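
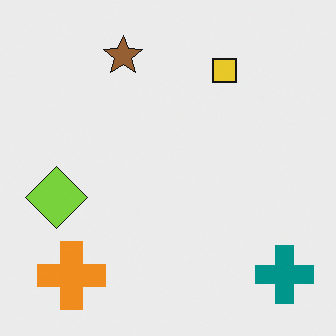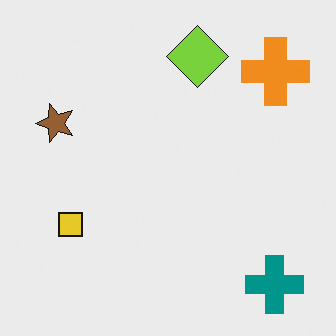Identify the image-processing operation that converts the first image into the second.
It was transposed (reflected across the top-left ↔ bottom-right diagonal).

Shapes have swapped their row and column positions — what was in the top-right is now in the bottom-left — a diagonal reflection.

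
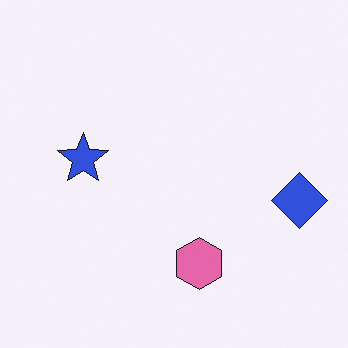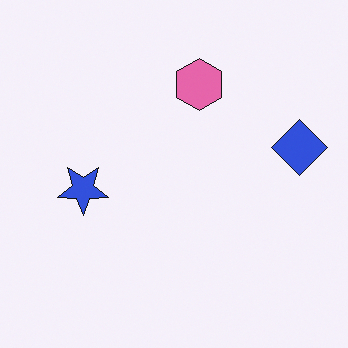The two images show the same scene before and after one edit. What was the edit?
The transformation is: flipped vertically (top ↔ bottom).

The pink hexagon is in the bottom of the first image and the top of the second — shapes on opposite sides of the horizontal midline have swapped in a mirror flip.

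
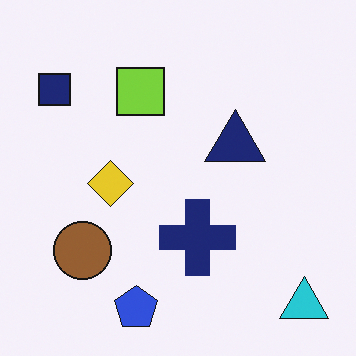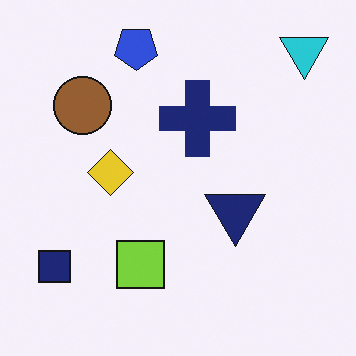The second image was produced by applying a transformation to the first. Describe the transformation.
It was flipped vertically (top ↔ bottom).

The blue pentagon is in the bottom of the first image and the top of the second — shapes on opposite sides of the horizontal midline have swapped in a mirror flip.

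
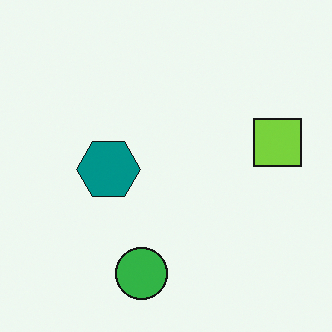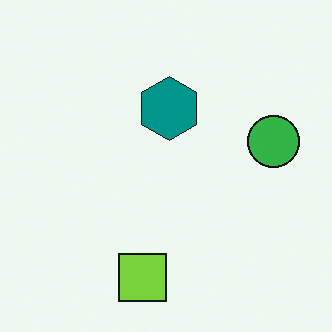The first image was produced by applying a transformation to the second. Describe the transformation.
This is the original image transposed (reflected across the top-left ↔ bottom-right diagonal).

Shapes have swapped their row and column positions — what was in the top-right is now in the bottom-left — a diagonal reflection.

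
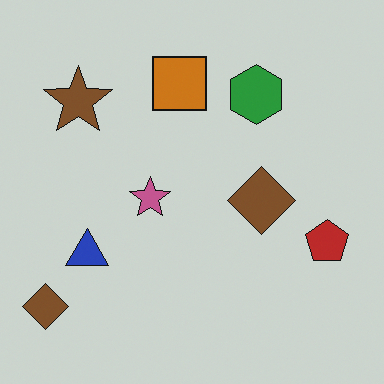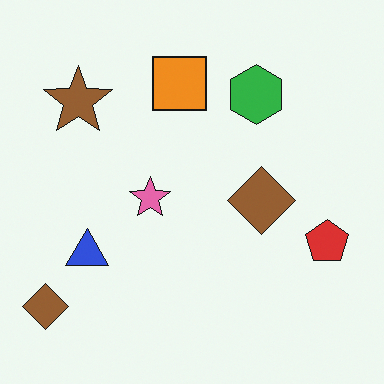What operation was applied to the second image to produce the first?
The image was slightly darkened.

Every pixel — background and shapes alike — is uniformly darkened.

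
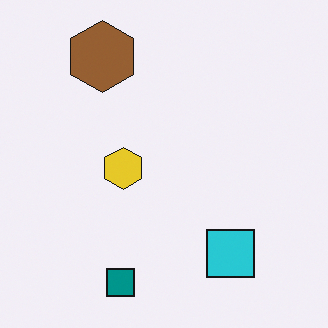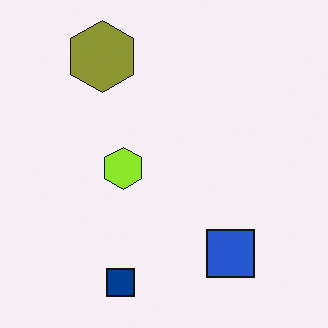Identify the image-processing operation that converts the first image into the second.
This is the original image hue-shifted slightly.

Every shape's color has rotated by the same amount around the hue wheel — a uniform hue shift.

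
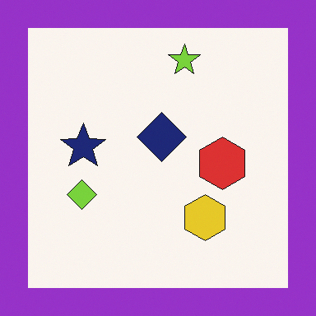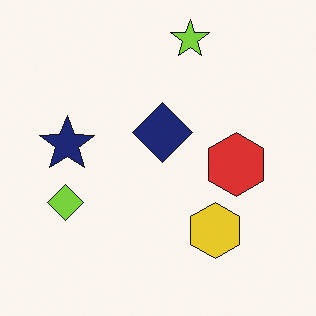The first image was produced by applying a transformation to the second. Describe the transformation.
The transformation is: framed with a purple border.

A solid purple frame runs around the edge of the first image, with the content slightly shrunk inside it.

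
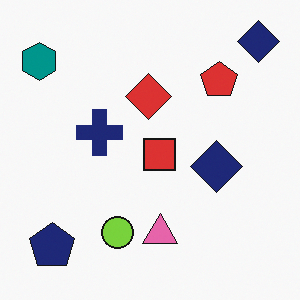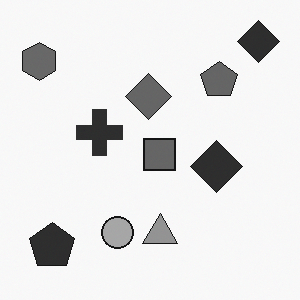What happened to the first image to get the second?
Converted to grayscale.

All color is removed — every shape is now a shade of grey.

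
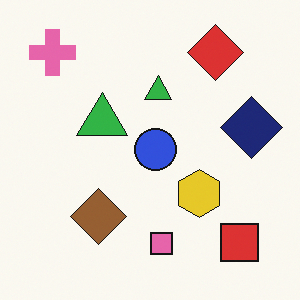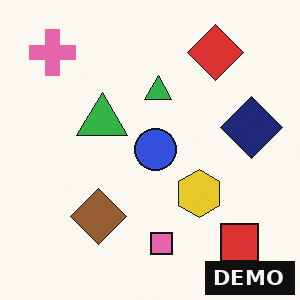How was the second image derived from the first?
The image was watermarked with the text "DEMO" in the lower-right corner.

A dark label reading "DEMO" appears in the lower-right corner.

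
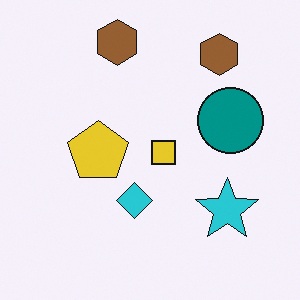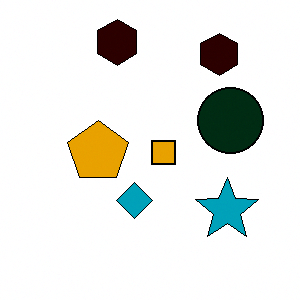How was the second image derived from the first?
Boosted in contrast.

Tones are pushed away from mid-grey across the whole image — a global contrast change.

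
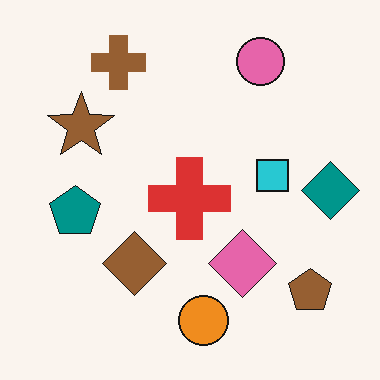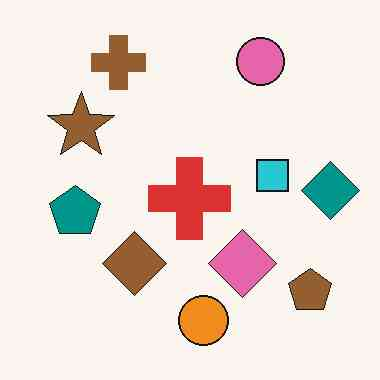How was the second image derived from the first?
The image was JPEG-compressed with visible artifacts.

Blocky 8×8 compression artifacts appear around shape edges and the flat background shows ringing — characteristic JPEG degradation.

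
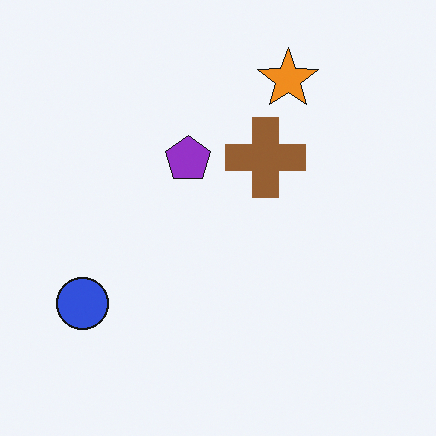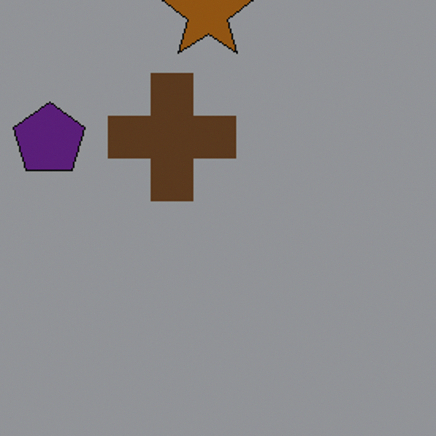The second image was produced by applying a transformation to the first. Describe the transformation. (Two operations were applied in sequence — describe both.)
Cropped to a modestly smaller region and rescaled, then noticeably darkened.

The visible shapes are larger and the field of view is narrower; shapes near the original edges may be partly or wholly outside the frame — a crop-and-rescale. Every pixel — background and shapes alike — is uniformly darkened.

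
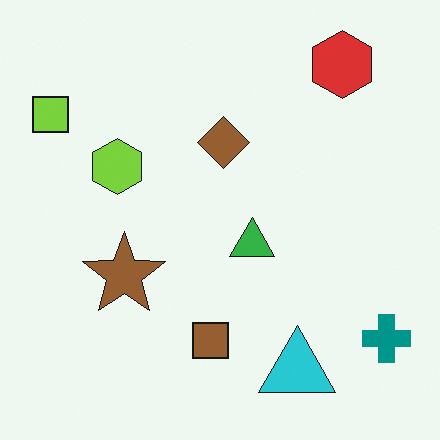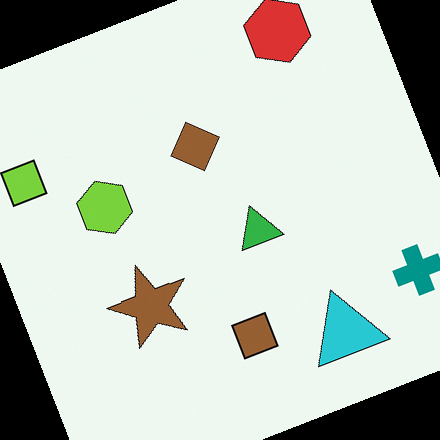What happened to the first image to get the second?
The image was rotated counter-clockwise by a moderate amount.

Every shape is tilted by the same angle and the image corners show triangular fill wedges — a whole-image rotation by a non-right angle.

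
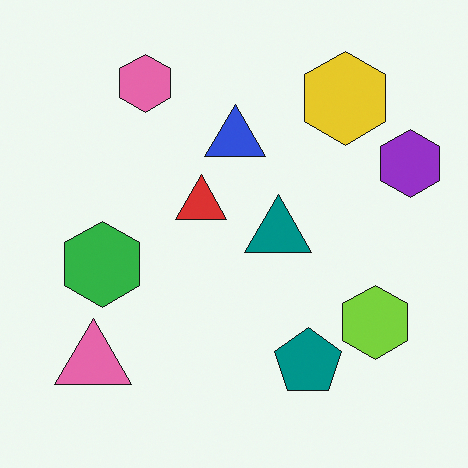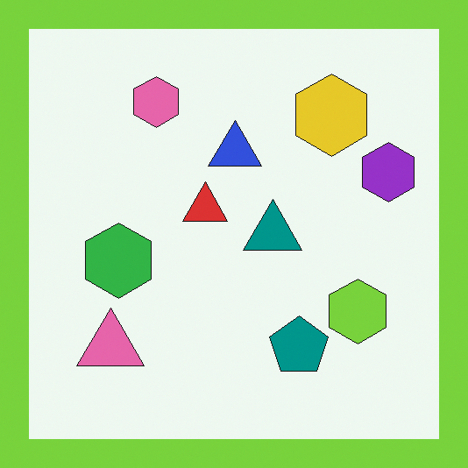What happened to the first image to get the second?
It was framed with a lime border.

A solid lime frame runs around the edge of the second image, with the content slightly shrunk inside it.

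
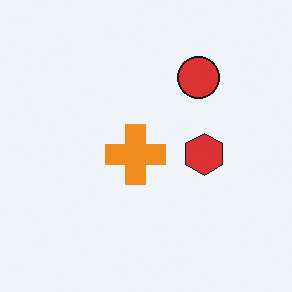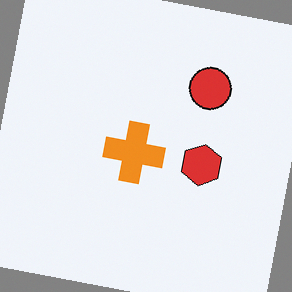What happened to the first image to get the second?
The transformation is: rotated clockwise by a slight angle.

Every shape is tilted by the same angle and the image corners show triangular fill wedges — a whole-image rotation by a non-right angle.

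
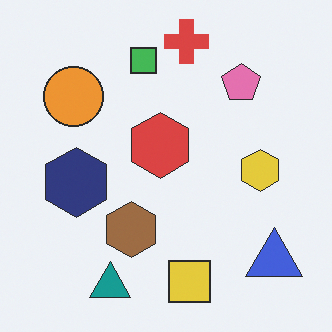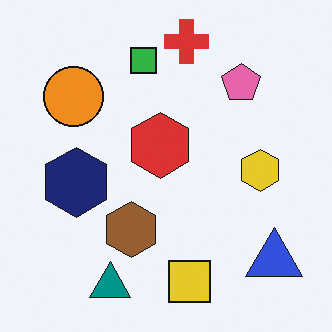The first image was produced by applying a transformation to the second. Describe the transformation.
The first image is the second given slightly reduced contrast.

Tones are pushed toward mid-grey across the whole image — a global contrast change.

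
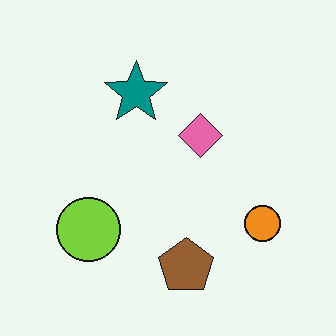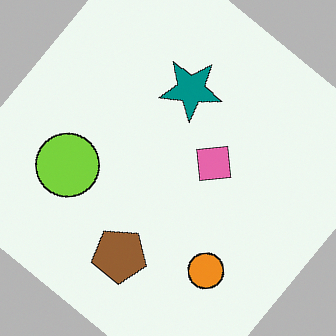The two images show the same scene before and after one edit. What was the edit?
This is the original image rotated clockwise by a large amount — several tens of degrees.

Every shape is tilted by the same angle and the image corners show triangular fill wedges — a whole-image rotation by a non-right angle.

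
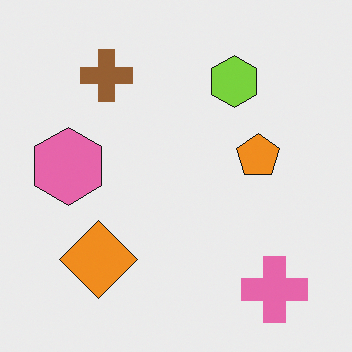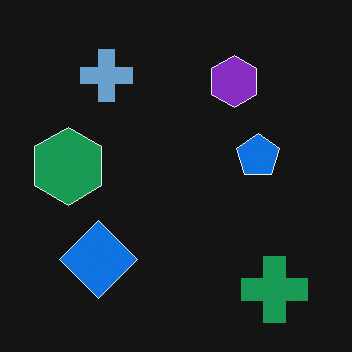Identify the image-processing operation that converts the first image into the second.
Color-inverted (negative).

The light background has become dark and every shape's color is its complement — a photographic negative.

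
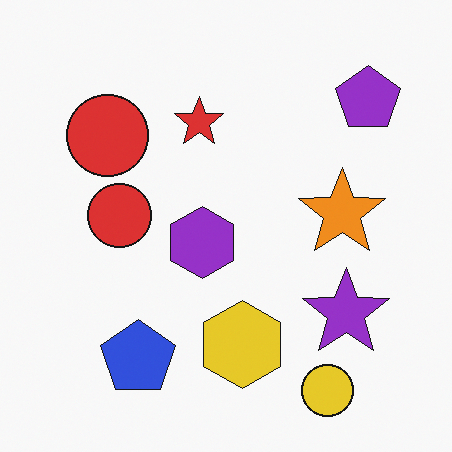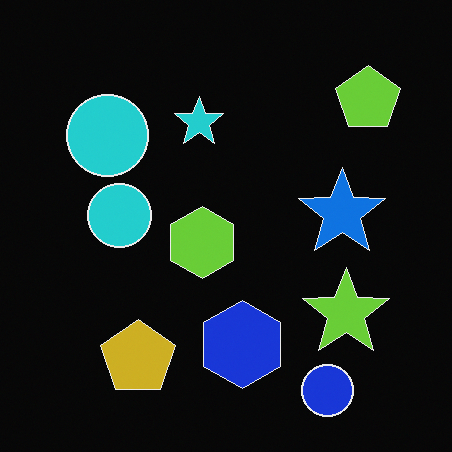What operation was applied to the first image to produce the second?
The transformation is: color-inverted (negative).

The light background has become dark and every shape's color is its complement — a photographic negative.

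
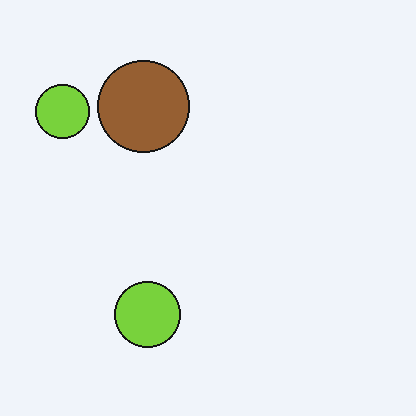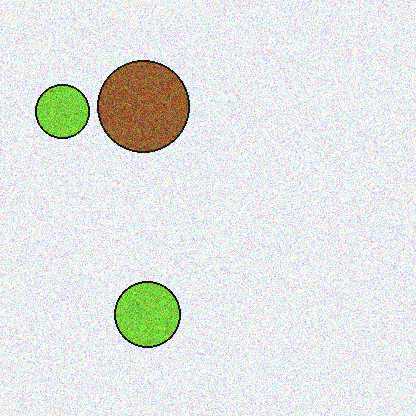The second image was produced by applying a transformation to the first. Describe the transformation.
The second image is the first degraded with a thick layer of grain.

Random speckle covers the whole image, including the flat background.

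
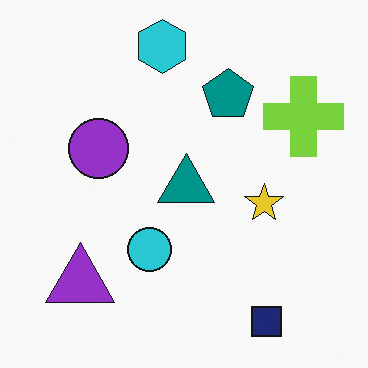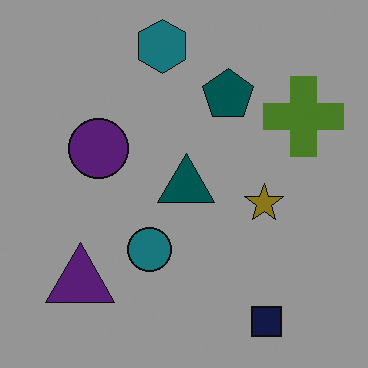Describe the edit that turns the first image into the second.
This is the original image noticeably darkened.

Every pixel — background and shapes alike — is uniformly darkened.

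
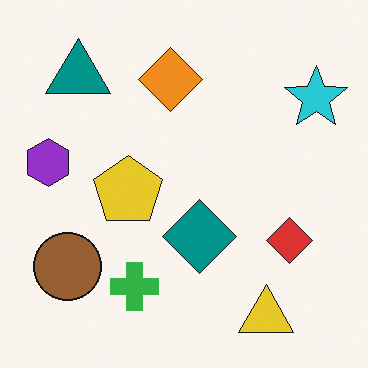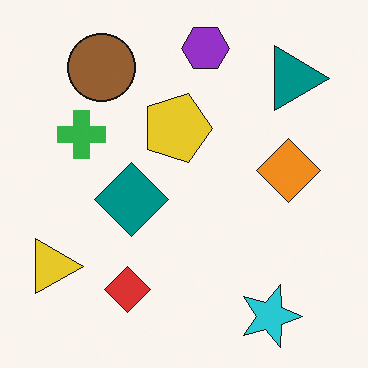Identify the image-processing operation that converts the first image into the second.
It was rotated 90° clockwise.

The cyan star sits in the top-right of the first image and the bottom-right of the second — consistent with a whole-image 90° clockwise rotation.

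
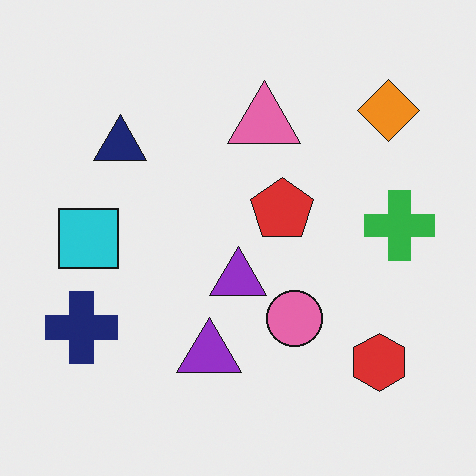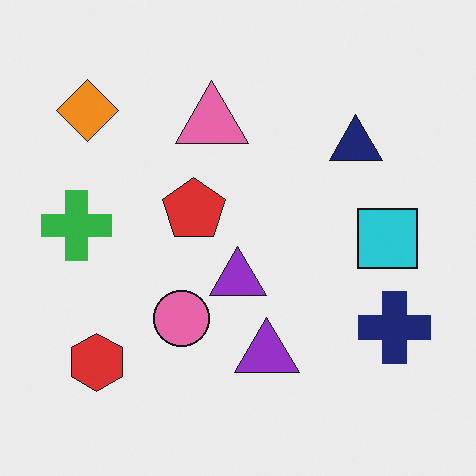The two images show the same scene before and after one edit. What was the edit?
Flipped horizontally (left ↔ right).

The green cross is in the right of the first image and the left of the second — shapes on opposite sides of the vertical midline have swapped in a mirror flip.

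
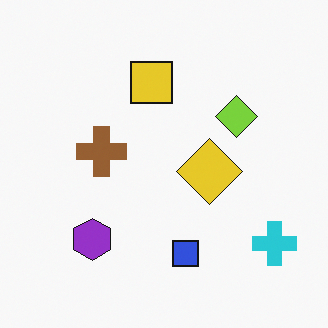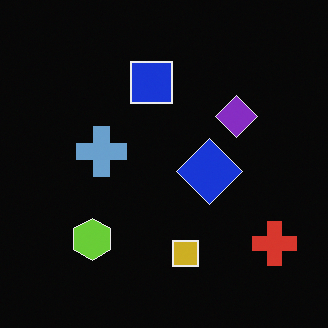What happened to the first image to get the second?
This is the original image color-inverted (negative).

The light background has become dark and every shape's color is its complement — a photographic negative.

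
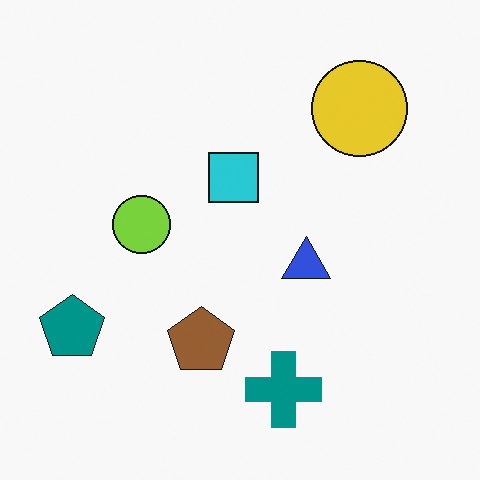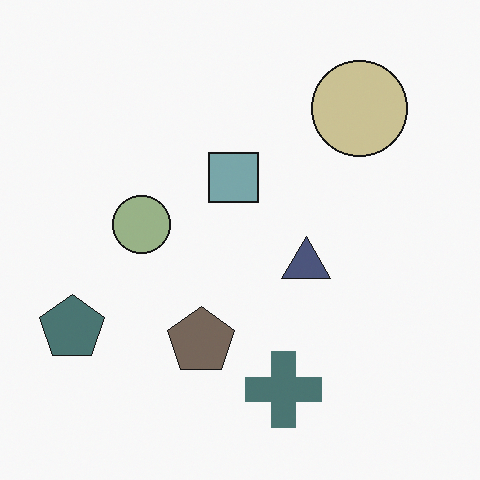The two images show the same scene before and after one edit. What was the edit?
The second image is the first made much more muted (saturation change).

All colors are more muted and greyish — a global saturation change.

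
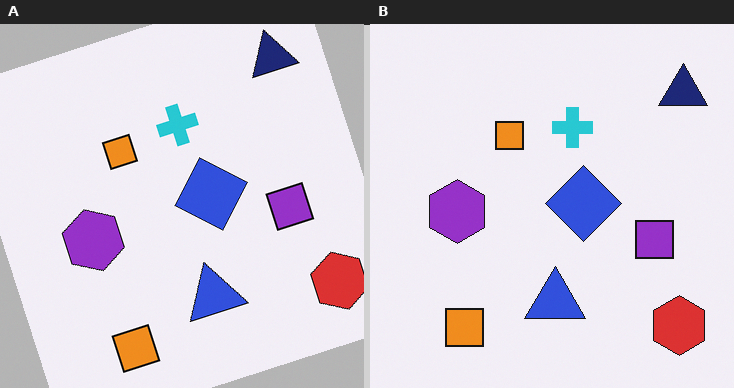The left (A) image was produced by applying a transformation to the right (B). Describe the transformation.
This is the original image rotated counter-clockwise by a moderate amount.

Every shape is tilted by the same angle and the image corners show triangular fill wedges — a whole-image rotation by a non-right angle.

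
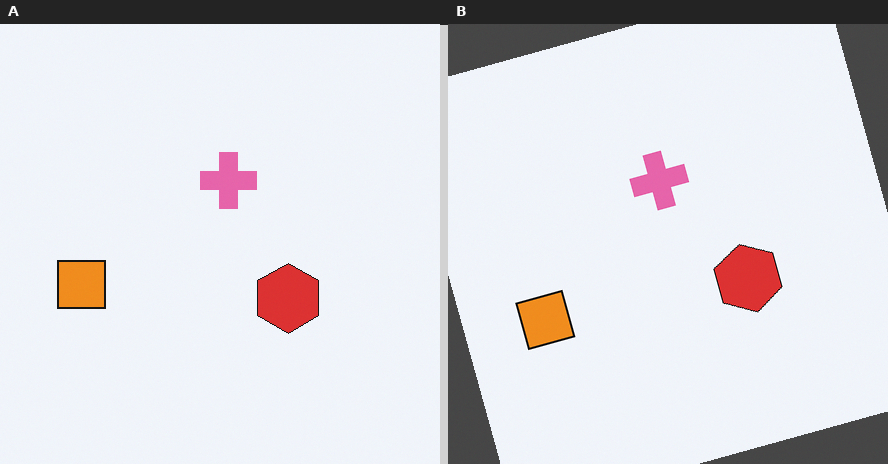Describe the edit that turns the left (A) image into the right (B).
It was rotated counter-clockwise by a clearly visible amount.

Every shape is tilted by the same angle and the image corners show triangular fill wedges — a whole-image rotation by a non-right angle.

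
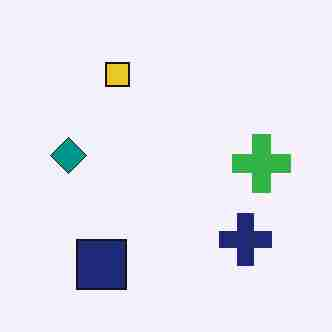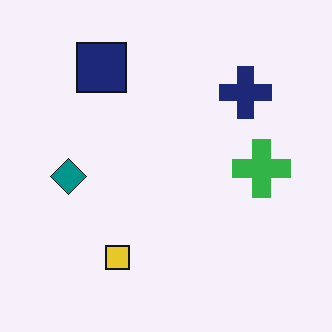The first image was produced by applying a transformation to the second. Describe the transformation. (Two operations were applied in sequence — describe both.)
The first image is the second flipped vertically (top ↔ bottom), then degraded with heavy JPEG compression.

The navy square is in the top-left of the second image and the bottom-left of the first — shapes on opposite sides of the horizontal midline have swapped in a mirror flip. Blocky 8×8 compression artifacts appear around shape edges and the flat background shows ringing — characteristic JPEG degradation.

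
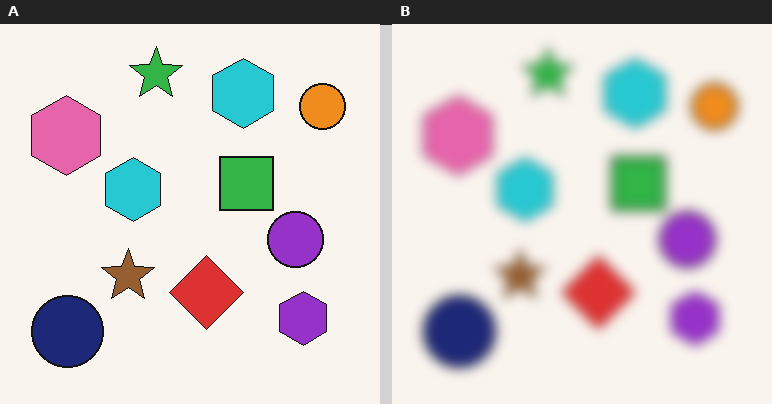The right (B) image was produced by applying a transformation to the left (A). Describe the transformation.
The transformation is: heavily blurred.

Shape edges and outlines are uniformly softened across the whole image.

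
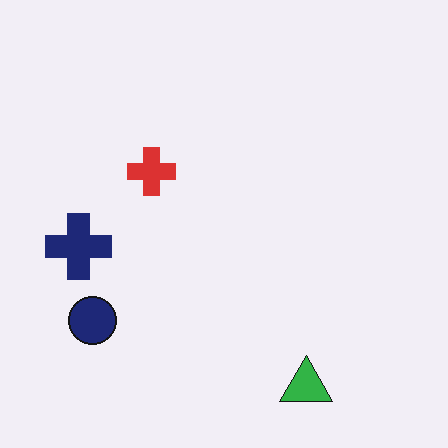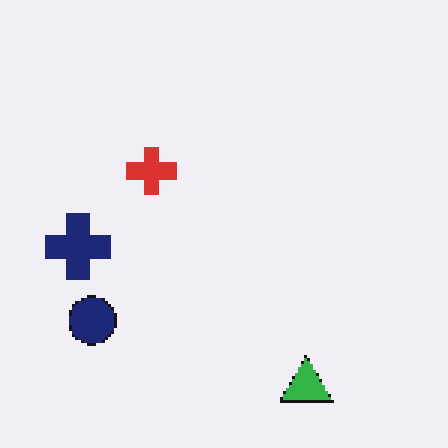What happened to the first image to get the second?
The image was lightly pixelated (a mild mosaic effect).

Shapes are reduced to large square blocks; fine edges and outlines are lost — a downscale-then-upscale (mosaic) effect.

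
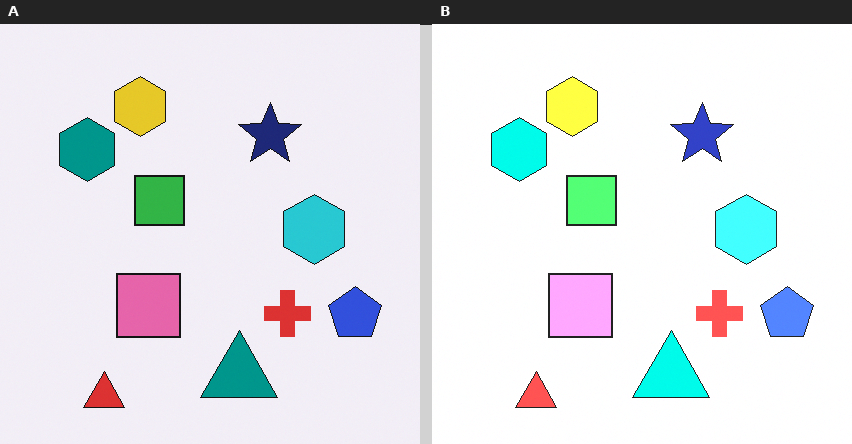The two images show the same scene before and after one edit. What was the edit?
It was substantially brightened.

Every pixel — background and shapes alike — is uniformly brightened.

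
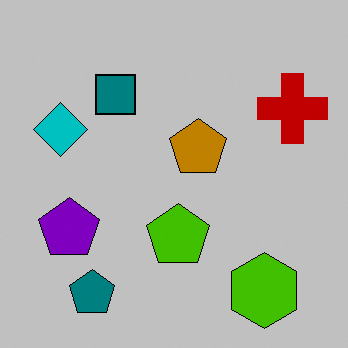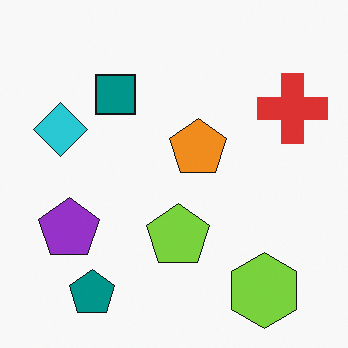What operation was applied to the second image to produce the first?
Aggressively posterized.

Each flat color has snapped to a coarser quantized level — most visibly, the near-white background has dropped to a flat grey.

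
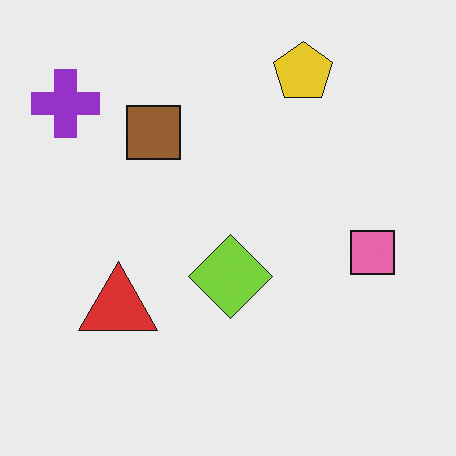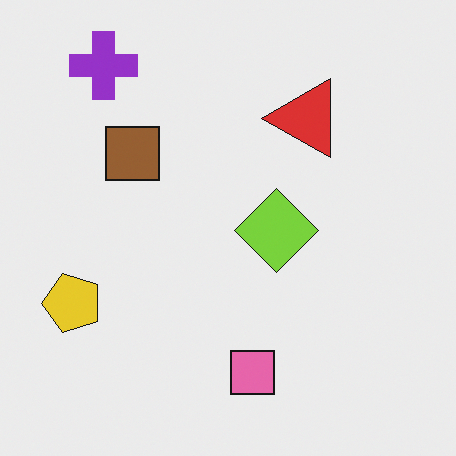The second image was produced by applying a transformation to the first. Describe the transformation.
The second image is the first transposed (reflected across the top-left ↔ bottom-right diagonal).

Shapes have swapped their row and column positions — what was in the top-right is now in the bottom-left — a diagonal reflection.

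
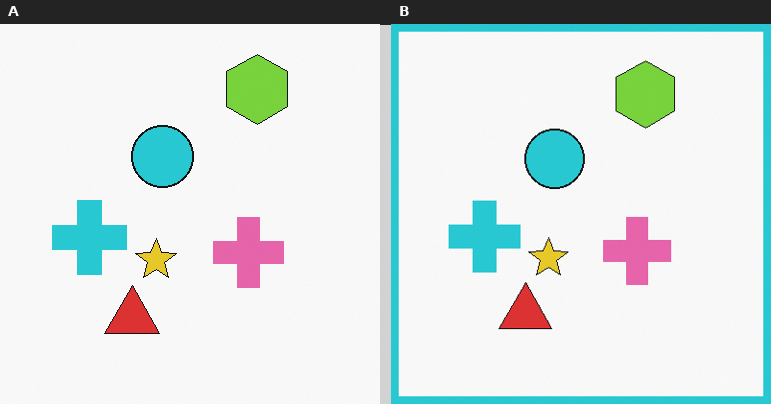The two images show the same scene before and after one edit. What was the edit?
Framed with a cyan border.

A solid cyan frame runs around the edge of the right (B) image, with the content slightly shrunk inside it.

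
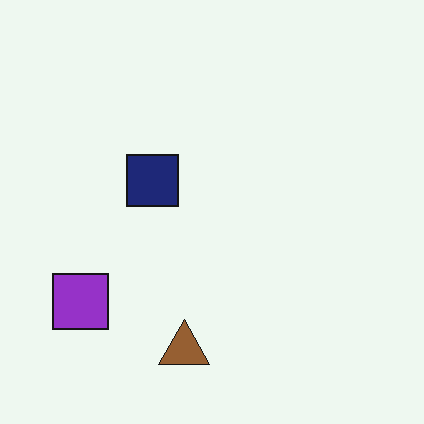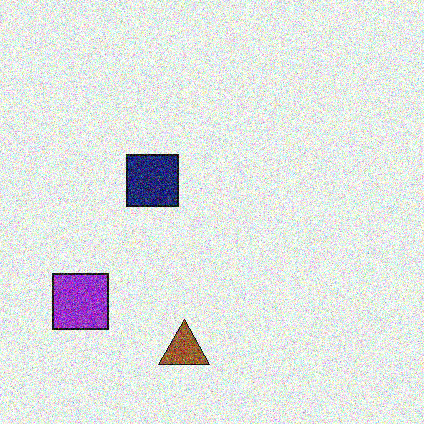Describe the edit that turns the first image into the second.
Degraded with a thick layer of grain.

Random speckle covers the whole image, including the flat background.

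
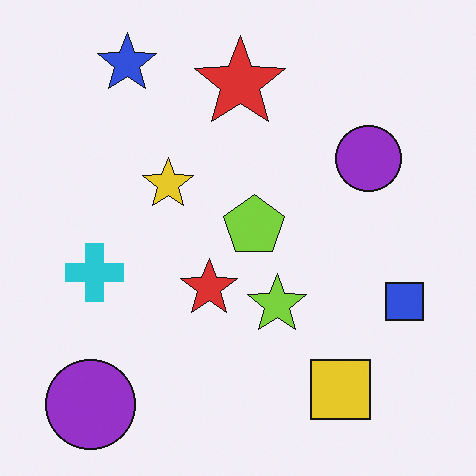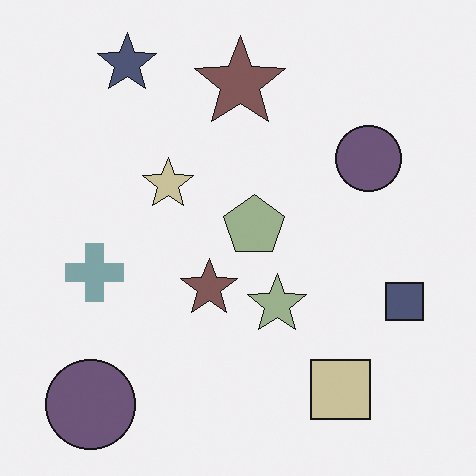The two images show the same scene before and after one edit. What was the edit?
It was heavily desaturated.

All colors are more muted and greyish — a global saturation change.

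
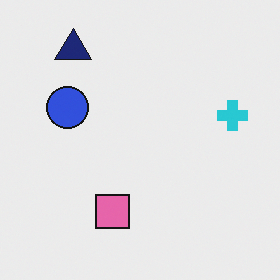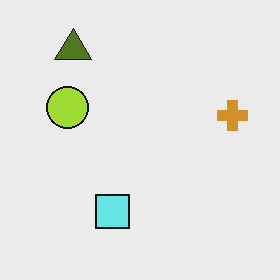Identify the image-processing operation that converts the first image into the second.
The image was hue-shifted by a large amount.

Every shape's color has rotated by the same amount around the hue wheel — a uniform hue shift.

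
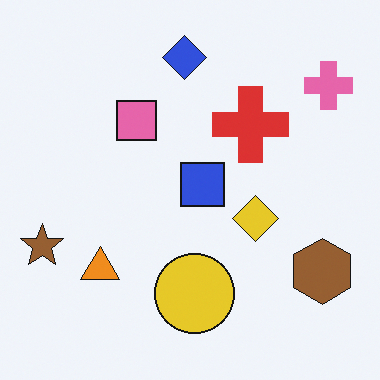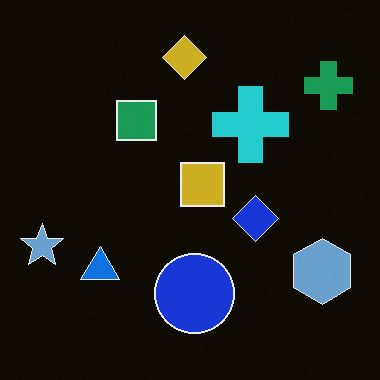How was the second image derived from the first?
This is the original image color-inverted (negative).

The light background has become dark and every shape's color is its complement — a photographic negative.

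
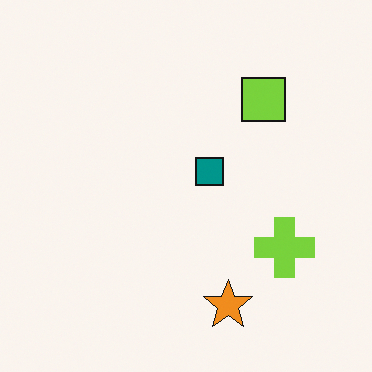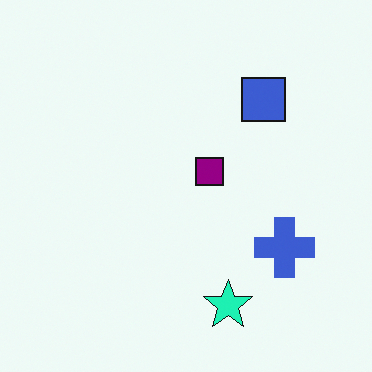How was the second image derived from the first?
This is the original image hue-shifted noticeably.

Every shape's color has rotated by the same amount around the hue wheel — a uniform hue shift.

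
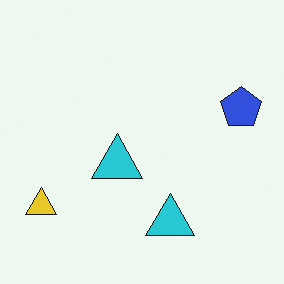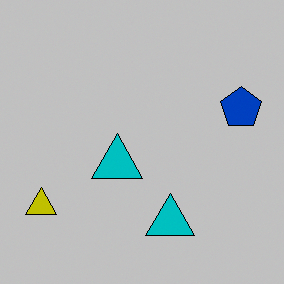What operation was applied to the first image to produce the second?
The second image is the first heavily posterized to just a handful of flat colors.

Each flat color has snapped to a coarser quantized level — most visibly, the near-white background has dropped to a flat grey.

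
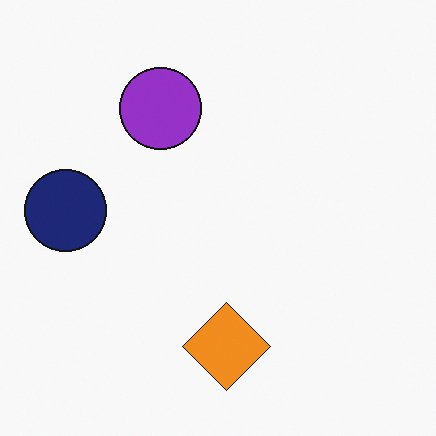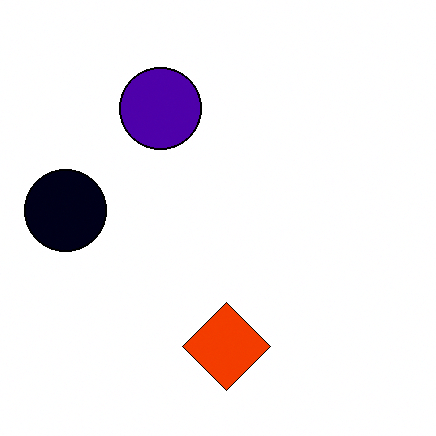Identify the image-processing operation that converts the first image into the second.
It was boosted in contrast.

Tones are pushed away from mid-grey across the whole image — a global contrast change.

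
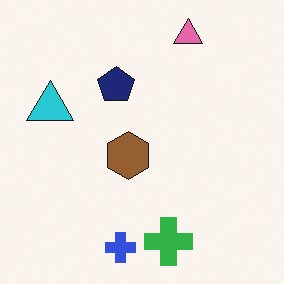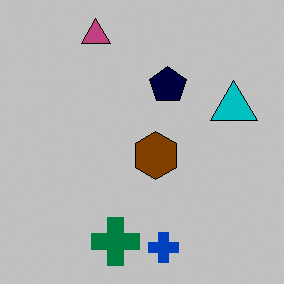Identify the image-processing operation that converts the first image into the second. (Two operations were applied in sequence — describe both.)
The second image is the first aggressively posterized, then flipped horizontally (left ↔ right).

Each flat color has snapped to a coarser quantized level — most visibly, the near-white background has dropped to a flat grey. The cyan triangle is in the left of the first image and the right of the second — shapes on opposite sides of the vertical midline have swapped in a mirror flip.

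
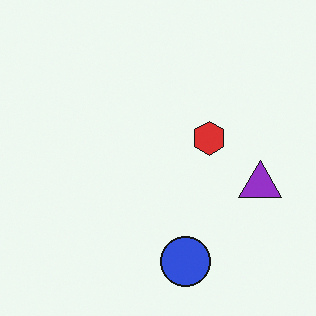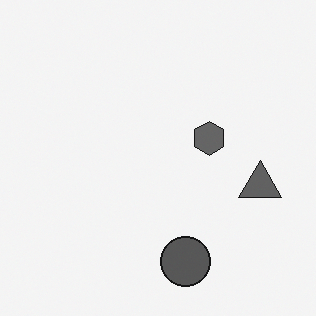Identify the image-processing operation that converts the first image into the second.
Converted to grayscale.

All color is removed — every shape is now a shade of grey.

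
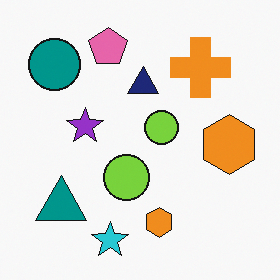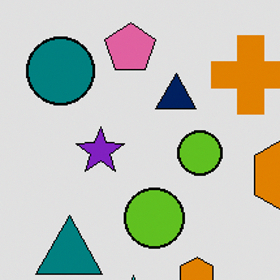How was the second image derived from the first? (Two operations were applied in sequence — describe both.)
The second image is the first moderately posterized, then cropped to a modestly smaller region and rescaled.

Each flat color has snapped to a coarser quantized level — most visibly, the near-white background has dropped to a flat grey. The visible shapes are larger and the field of view is narrower; shapes near the original edges may be partly or wholly outside the frame — a crop-and-rescale.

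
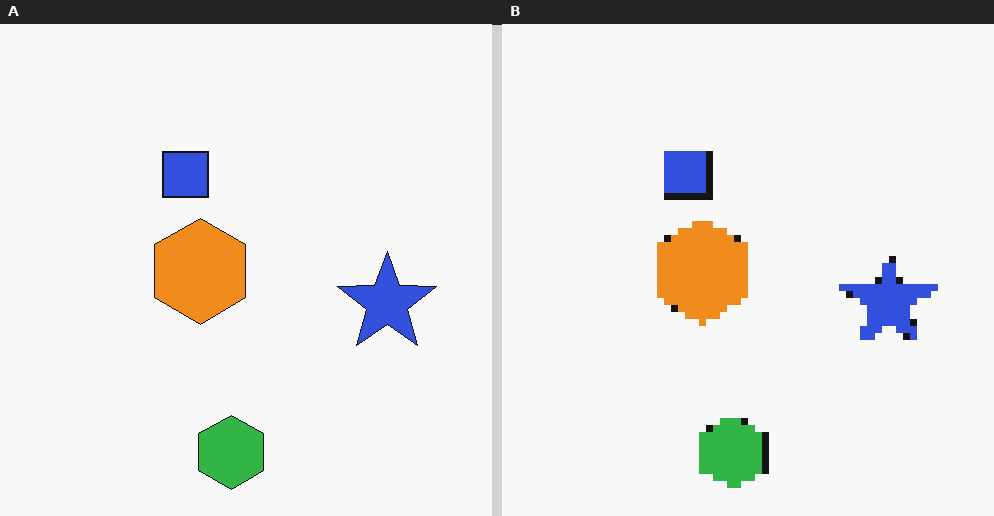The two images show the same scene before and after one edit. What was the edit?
This is the original image pixelated into visible square blocks.

Shapes are reduced to large square blocks; fine edges and outlines are lost — a downscale-then-upscale (mosaic) effect.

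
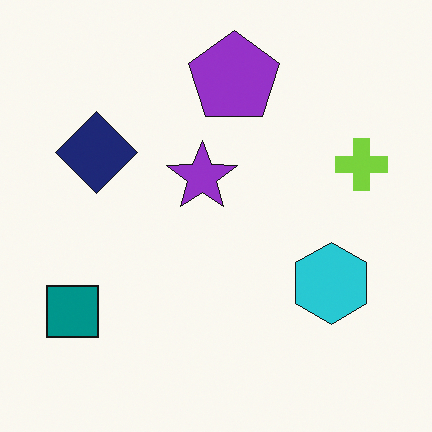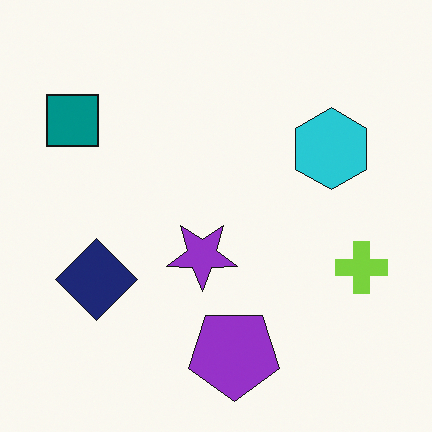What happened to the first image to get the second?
This is the original image flipped vertically (top ↔ bottom).

The purple pentagon is in the top of the first image and the bottom of the second — shapes on opposite sides of the horizontal midline have swapped in a mirror flip.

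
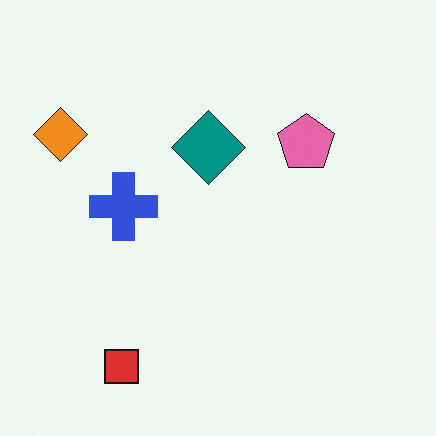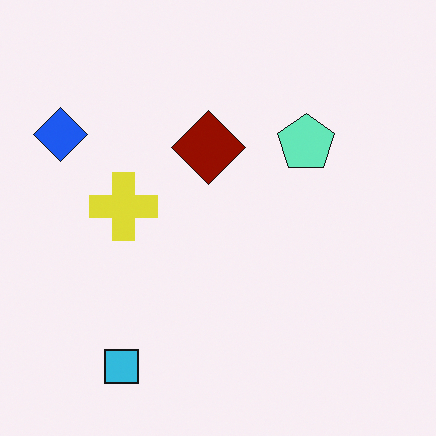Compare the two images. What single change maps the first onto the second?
This is the original image hue-shifted through roughly half the color wheel.

Every shape's color has rotated by the same amount around the hue wheel — a uniform hue shift.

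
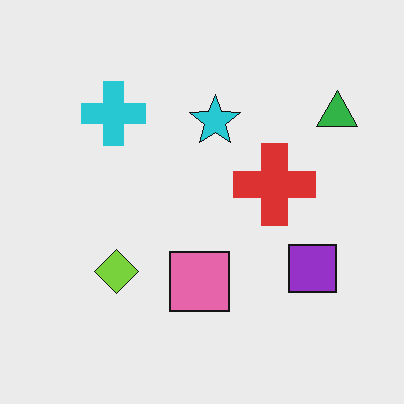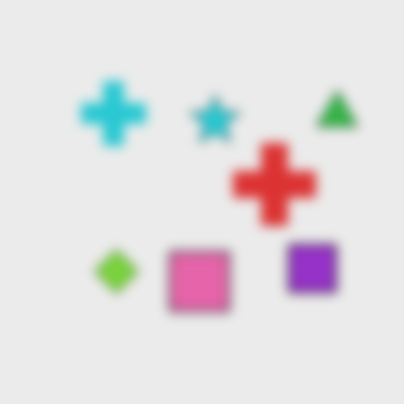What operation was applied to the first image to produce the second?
It was heavily blurred.

Shape edges and outlines are uniformly softened across the whole image.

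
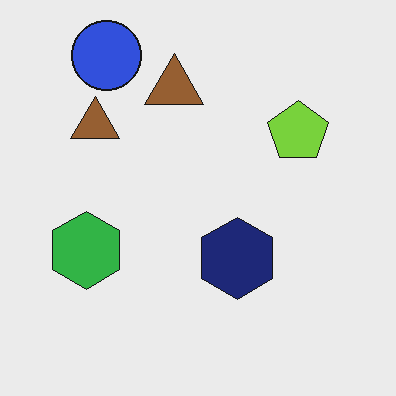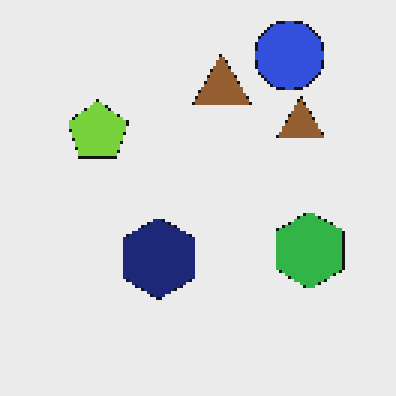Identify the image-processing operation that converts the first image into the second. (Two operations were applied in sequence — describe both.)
Flipped horizontally (left ↔ right), then lightly pixelated (a mild mosaic effect).

The green hexagon is in the left of the first image and the right of the second — shapes on opposite sides of the vertical midline have swapped in a mirror flip. Shapes are reduced to large square blocks; fine edges and outlines are lost — a downscale-then-upscale (mosaic) effect.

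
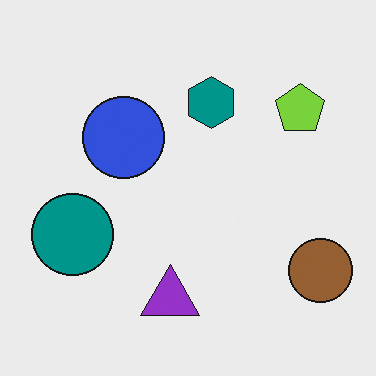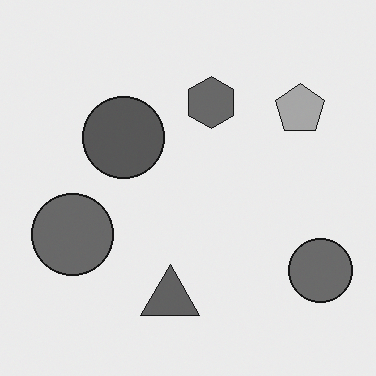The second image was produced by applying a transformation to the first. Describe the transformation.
This is the original image converted to grayscale.

All color is removed — every shape is now a shade of grey.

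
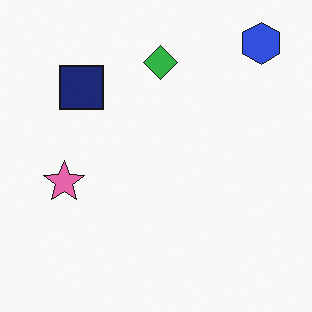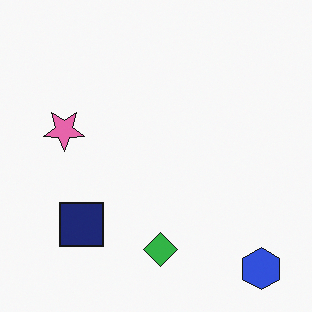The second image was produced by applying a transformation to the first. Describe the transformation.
The second image is the first flipped vertically (top ↔ bottom).

The blue hexagon is in the top-right of the first image and the bottom-right of the second — shapes on opposite sides of the horizontal midline have swapped in a mirror flip.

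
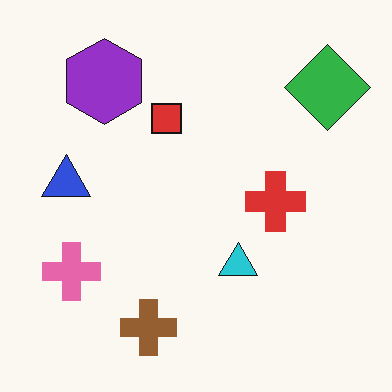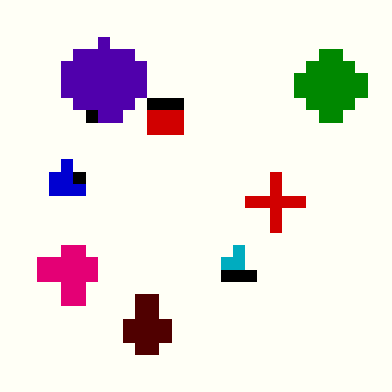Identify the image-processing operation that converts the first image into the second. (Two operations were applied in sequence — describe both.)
The second image is the first coarsely pixelated, then boosted in contrast.

Shapes are reduced to large square blocks; fine edges and outlines are lost — a downscale-then-upscale (mosaic) effect. Tones are pushed away from mid-grey across the whole image — a global contrast change.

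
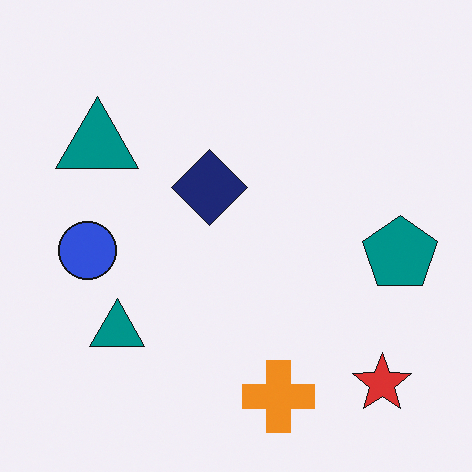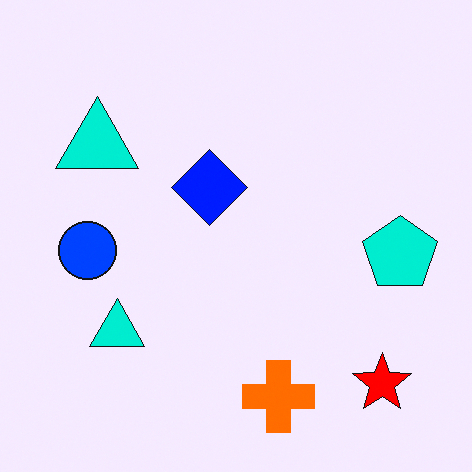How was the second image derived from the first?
The second image is the first heavily oversaturated.

All colors are more vivid — a global saturation change.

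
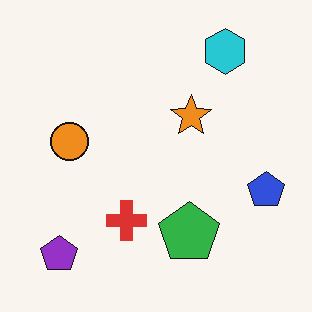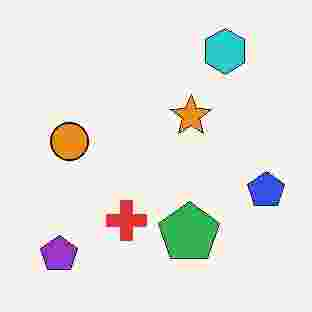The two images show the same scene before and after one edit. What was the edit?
This is the original image heavily JPEG-compressed with obvious blocking artifacts.

Blocky 8×8 compression artifacts appear around shape edges and the flat background shows ringing — characteristic JPEG degradation.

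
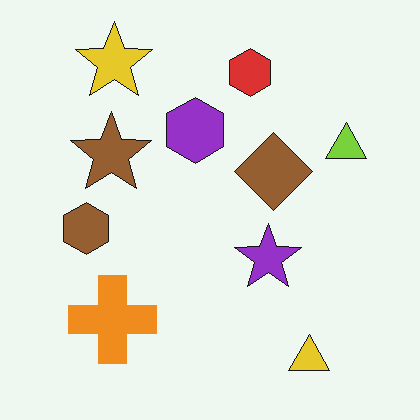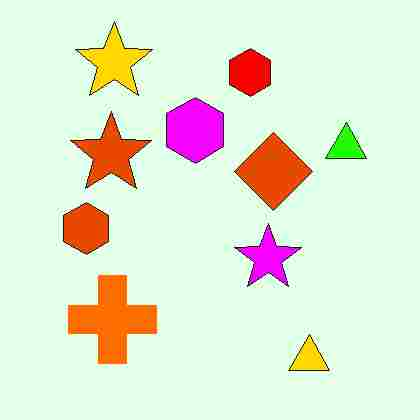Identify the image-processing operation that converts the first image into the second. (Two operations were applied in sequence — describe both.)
The image was made much more vivid (saturation change), then heavily JPEG-compressed with obvious blocking artifacts.

All colors are more vivid — a global saturation change. Blocky 8×8 compression artifacts appear around shape edges and the flat background shows ringing — characteristic JPEG degradation.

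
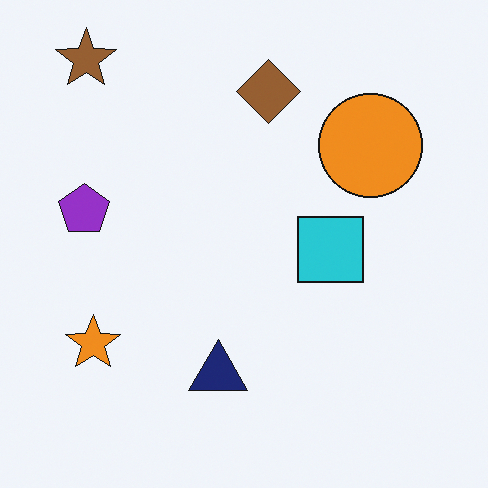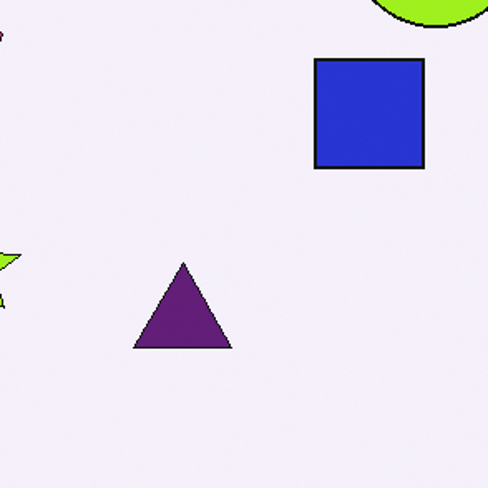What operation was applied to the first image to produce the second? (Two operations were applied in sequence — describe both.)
The image was cropped tightly and scaled back up, then hue-shifted by a small amount.

The visible shapes are larger and the field of view is narrower; shapes near the original edges may be partly or wholly outside the frame — a crop-and-rescale. Every shape's color has rotated by the same amount around the hue wheel — a uniform hue shift.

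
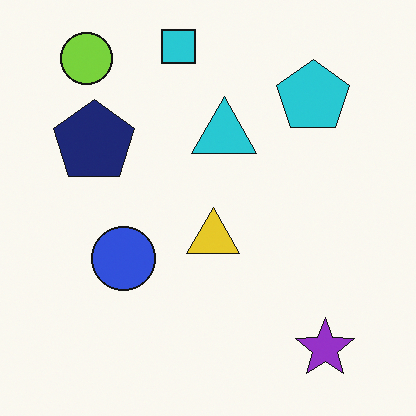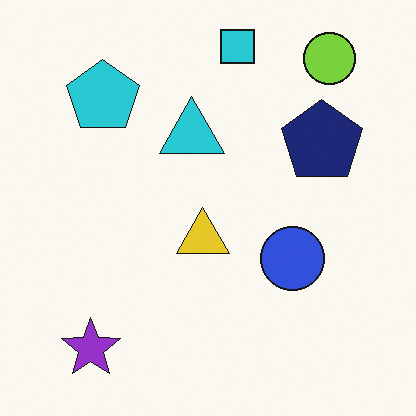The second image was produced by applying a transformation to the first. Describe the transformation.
The transformation is: flipped horizontally (left ↔ right).

The lime circle is in the top-left of the first image and the top-right of the second — shapes on opposite sides of the vertical midline have swapped in a mirror flip.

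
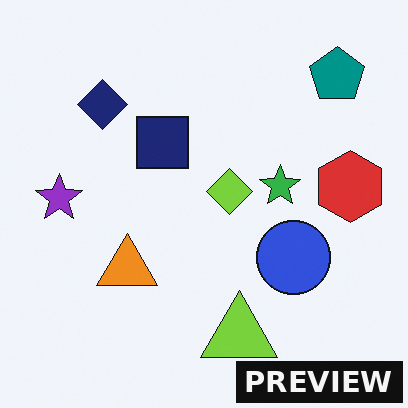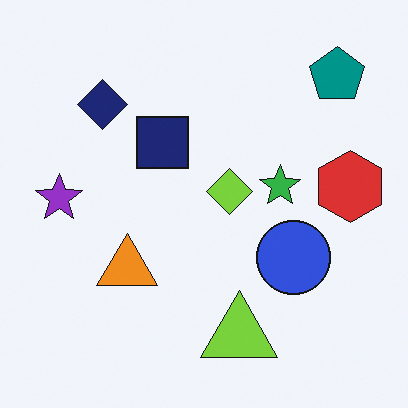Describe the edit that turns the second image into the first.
The transformation is: watermarked with the text "PREVIEW" in the lower-right corner.

A dark label reading "PREVIEW" appears in the lower-right corner.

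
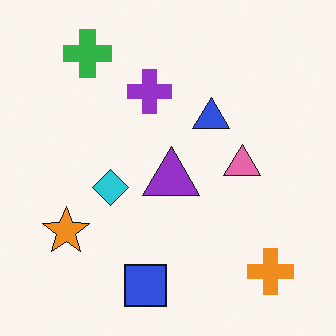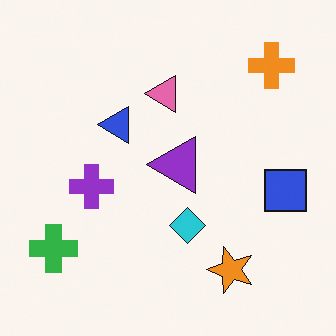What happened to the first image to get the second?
Rotated 90° counter-clockwise.

The orange cross sits in the bottom-right of the first image and the top-right of the second — consistent with a whole-image 90° counter-clockwise rotation.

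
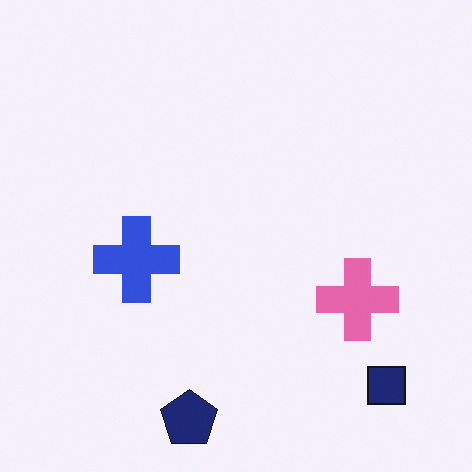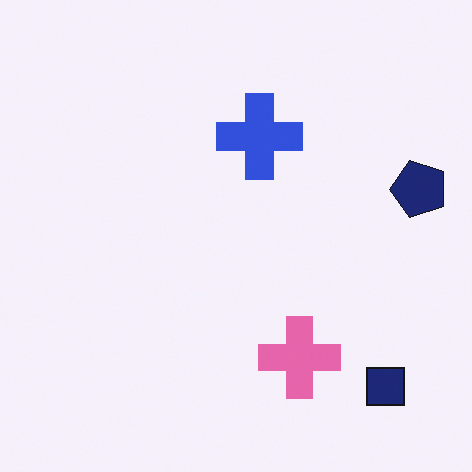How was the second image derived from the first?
This is the original image transposed (reflected across the top-left ↔ bottom-right diagonal).

Shapes have swapped their row and column positions — what was in the top-right is now in the bottom-left — a diagonal reflection.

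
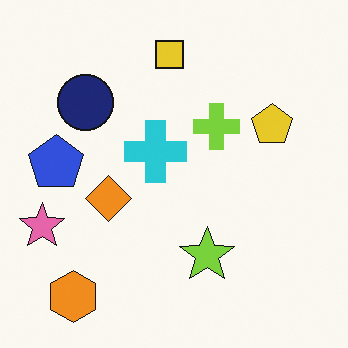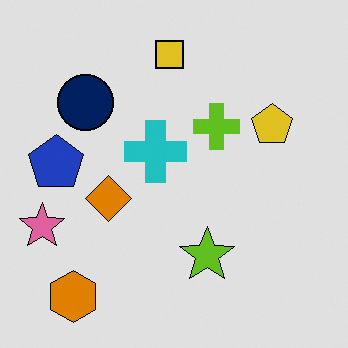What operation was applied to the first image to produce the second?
It was moderately posterized.

Each flat color has snapped to a coarser quantized level — most visibly, the near-white background has dropped to a flat grey.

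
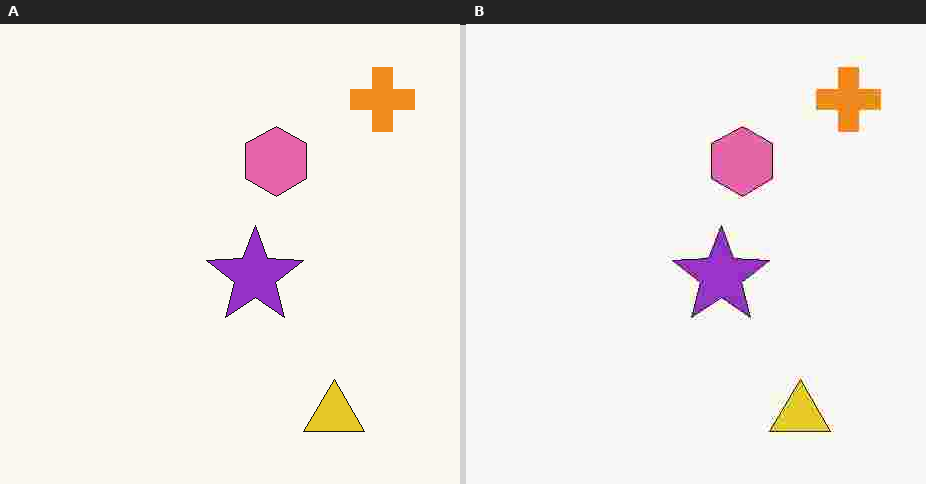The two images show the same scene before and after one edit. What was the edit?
This is the original image heavily JPEG-compressed with obvious blocking artifacts.

Blocky 8×8 compression artifacts appear around shape edges and the flat background shows ringing — characteristic JPEG degradation.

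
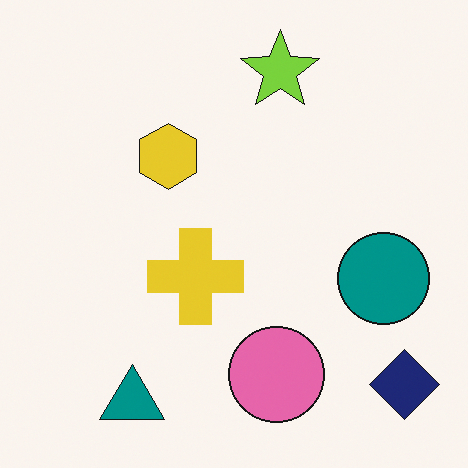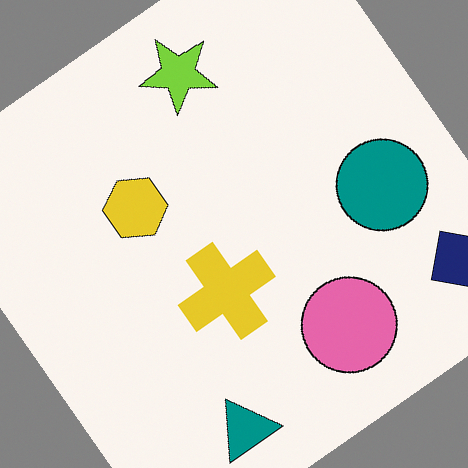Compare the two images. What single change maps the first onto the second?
The image was rotated counter-clockwise by a large amount — several tens of degrees.

Every shape is tilted by the same angle and the image corners show triangular fill wedges — a whole-image rotation by a non-right angle.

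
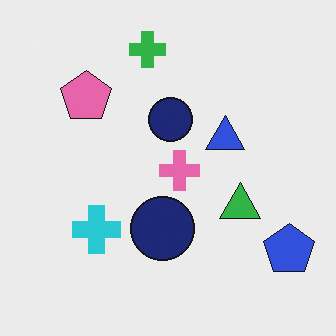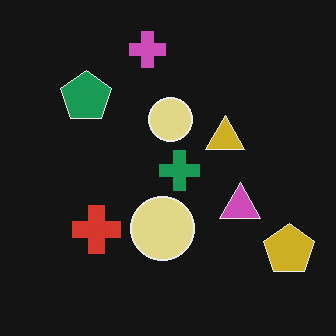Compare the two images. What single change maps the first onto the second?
The transformation is: color-inverted (negative).

The light background has become dark and every shape's color is its complement — a photographic negative.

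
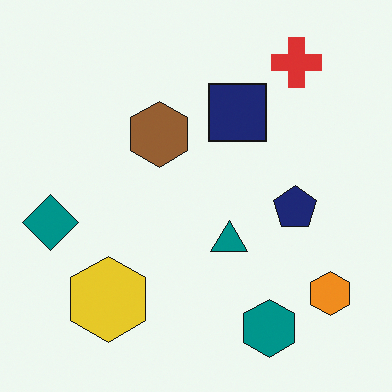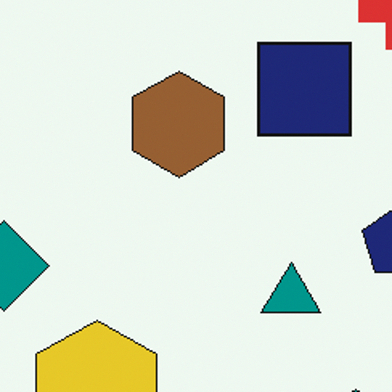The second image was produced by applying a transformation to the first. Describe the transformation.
Cropped to a modestly smaller region and rescaled.

The visible shapes are larger and the field of view is narrower; shapes near the original edges may be partly or wholly outside the frame — a crop-and-rescale.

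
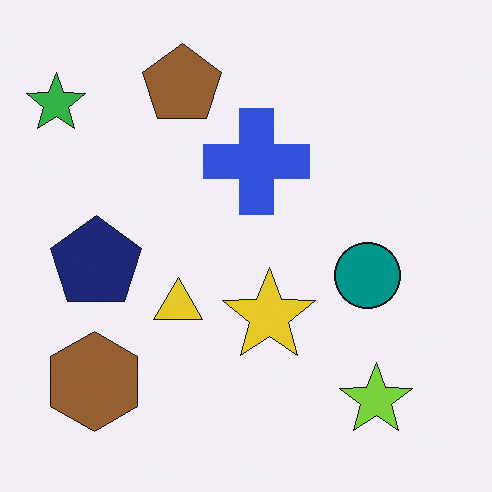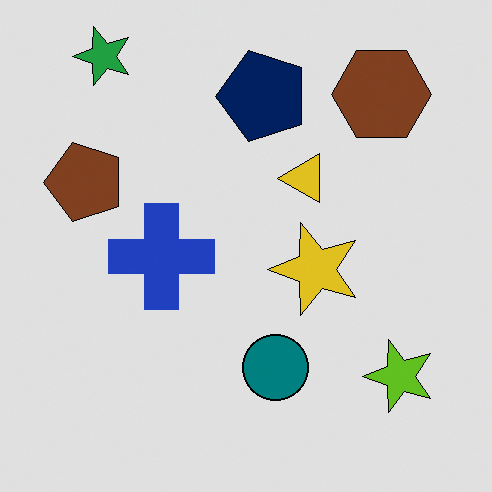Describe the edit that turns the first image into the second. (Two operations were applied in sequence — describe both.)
This is the original image transposed (reflected across the top-left ↔ bottom-right diagonal), then posterized to a reduced palette.

Shapes have swapped their row and column positions — what was in the top-right is now in the bottom-left — a diagonal reflection. Each flat color has snapped to a coarser quantized level — most visibly, the near-white background has dropped to a flat grey.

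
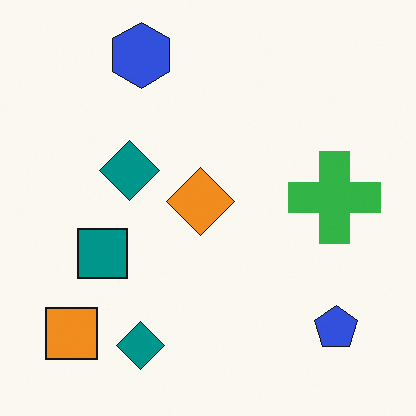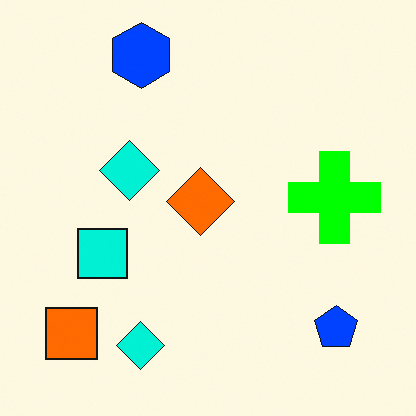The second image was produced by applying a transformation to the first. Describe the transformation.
The second image is the first made much more vivid (saturation change).

All colors are more vivid — a global saturation change.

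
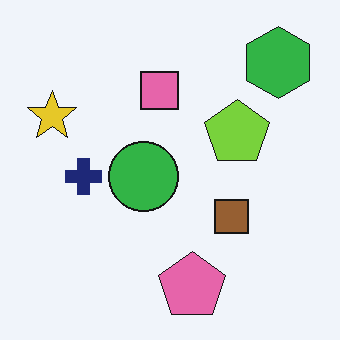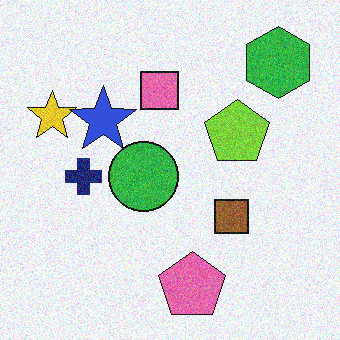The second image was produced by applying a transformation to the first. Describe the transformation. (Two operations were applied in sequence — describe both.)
The transformation is: degraded with visible gaussian noise, then overlaid with an additional blue star.

Random speckle covers the whole image, including the flat background. A blue star appears in the second image that is absent from the first.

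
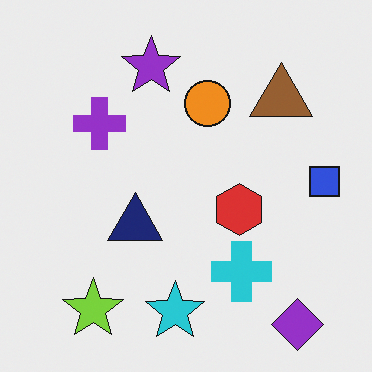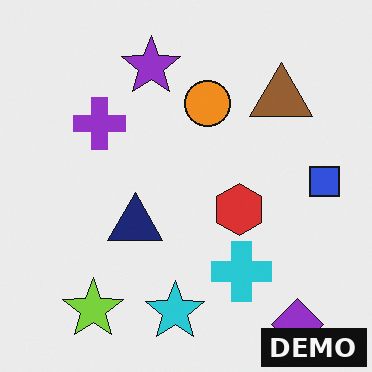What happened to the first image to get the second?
It was watermarked with the text "DEMO" in the lower-right corner.

A dark label reading "DEMO" appears in the lower-right corner.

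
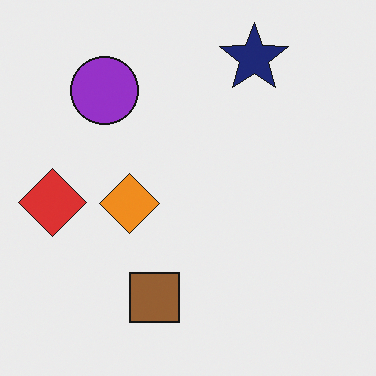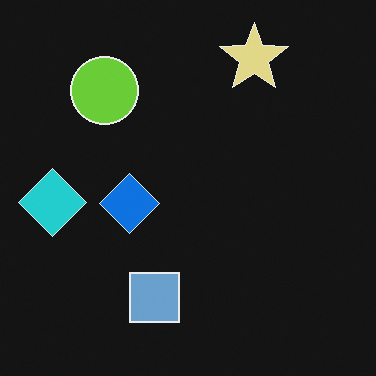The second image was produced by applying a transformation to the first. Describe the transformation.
The second image is the first color-inverted (negative).

The light background has become dark and every shape's color is its complement — a photographic negative.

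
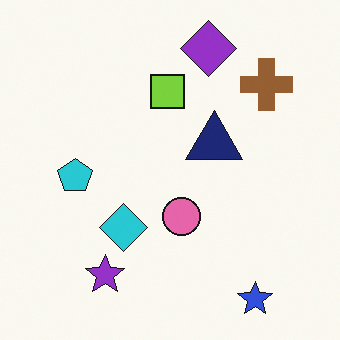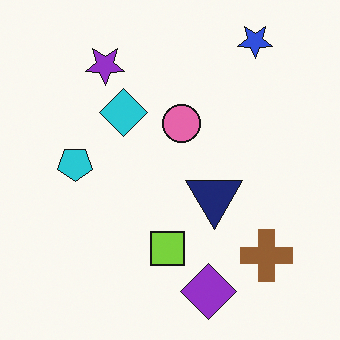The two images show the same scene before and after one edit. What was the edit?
The transformation is: flipped vertically (top ↔ bottom).

The blue star is in the bottom-right of the first image and the top-right of the second — shapes on opposite sides of the horizontal midline have swapped in a mirror flip.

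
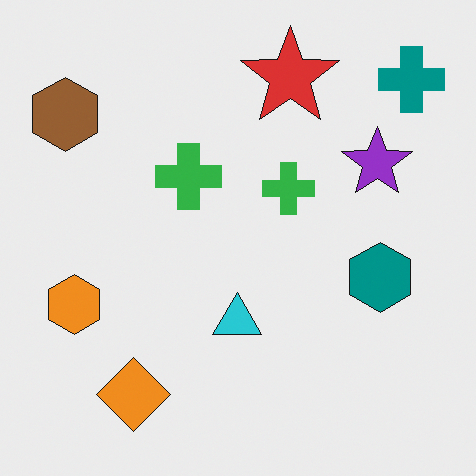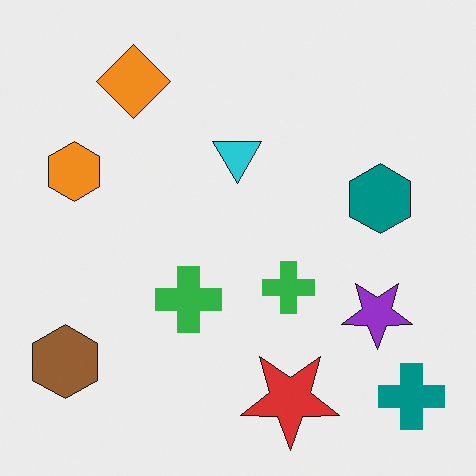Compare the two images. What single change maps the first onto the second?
This is the original image flipped vertically (top ↔ bottom).

The red star is in the top of the first image and the bottom of the second — shapes on opposite sides of the horizontal midline have swapped in a mirror flip.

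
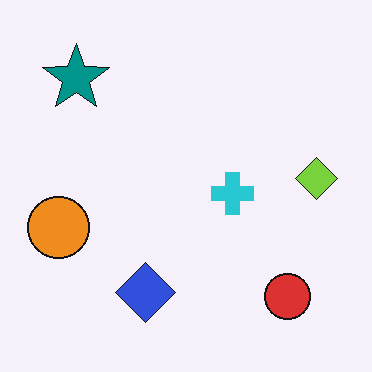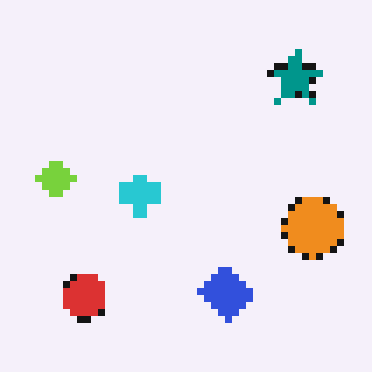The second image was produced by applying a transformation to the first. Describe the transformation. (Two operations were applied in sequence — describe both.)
Pixelated into visible square blocks, then flipped horizontally (left ↔ right).

Shapes are reduced to large square blocks; fine edges and outlines are lost — a downscale-then-upscale (mosaic) effect. The lime diamond is in the right of the first image and the left of the second — shapes on opposite sides of the vertical midline have swapped in a mirror flip.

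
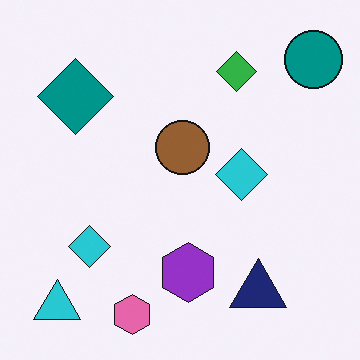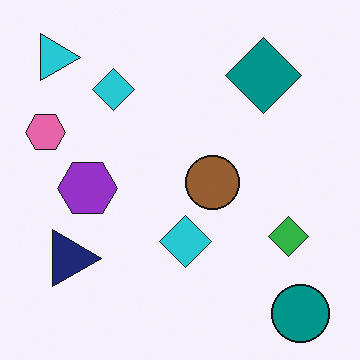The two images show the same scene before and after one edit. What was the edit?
This is the original image rotated 90° clockwise.

The teal circle sits in the top-right of the first image and the bottom-right of the second — consistent with a whole-image 90° clockwise rotation.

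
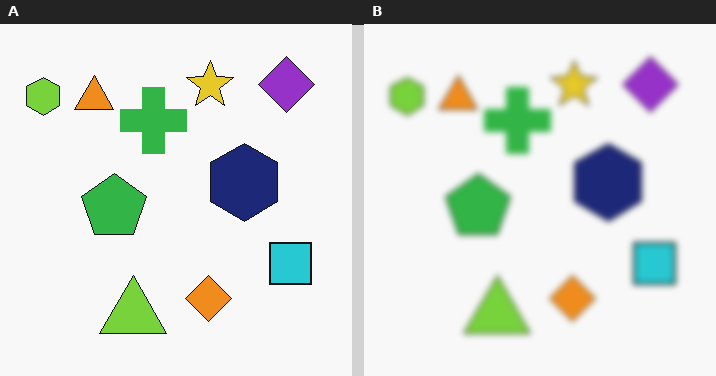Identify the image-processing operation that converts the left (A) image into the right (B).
Noticeably gaussian-blurred.

Shape edges and outlines are uniformly softened across the whole image.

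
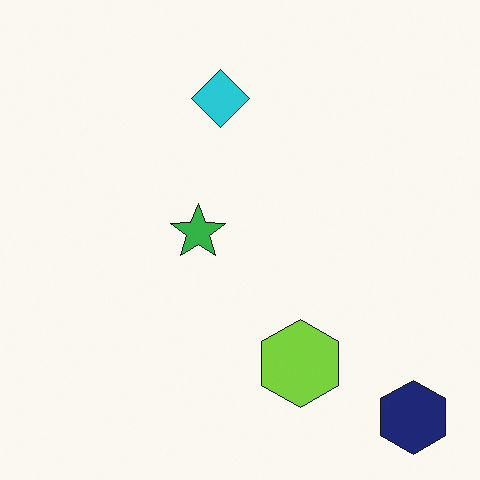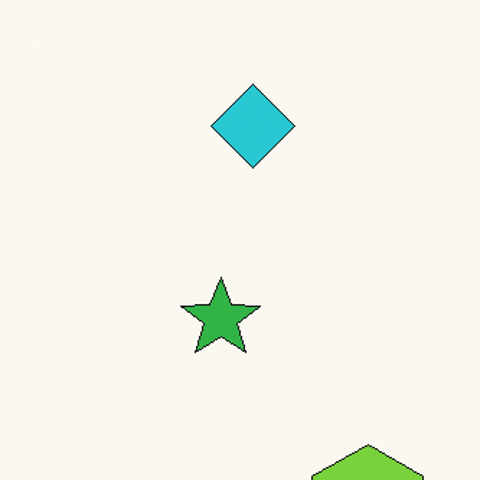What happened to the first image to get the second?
The image was cropped to a modestly smaller region and rescaled.

The visible shapes are larger and the field of view is narrower; shapes near the original edges may be partly or wholly outside the frame — a crop-and-rescale.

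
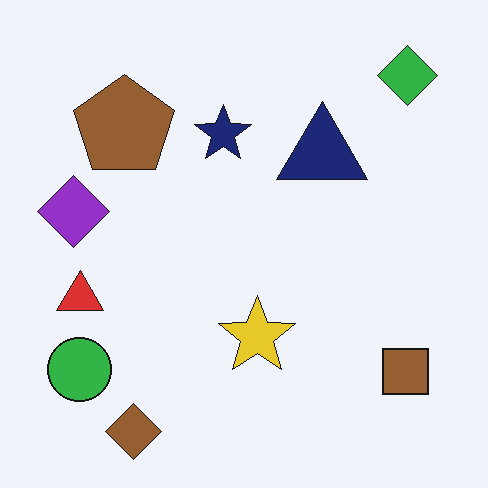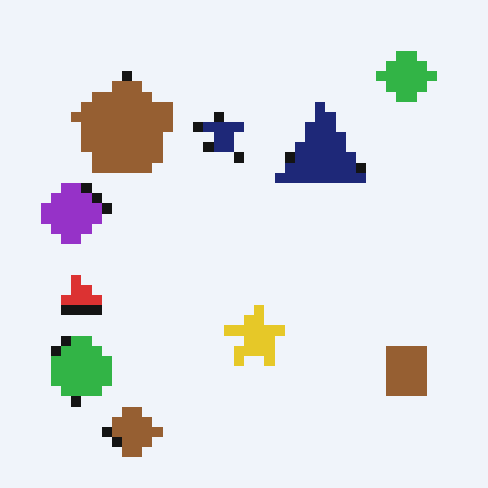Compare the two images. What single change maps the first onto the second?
The second image is the first heavily pixelated into large blocks.

Shapes are reduced to large square blocks; fine edges and outlines are lost — a downscale-then-upscale (mosaic) effect.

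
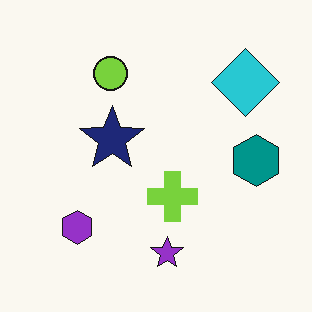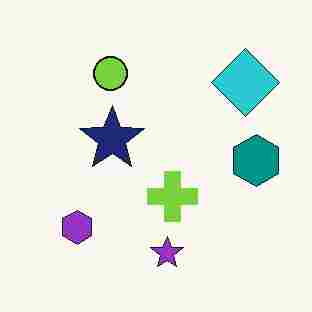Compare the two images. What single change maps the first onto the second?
The transformation is: heavily JPEG-compressed with obvious blocking artifacts.

Blocky 8×8 compression artifacts appear around shape edges and the flat background shows ringing — characteristic JPEG degradation.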